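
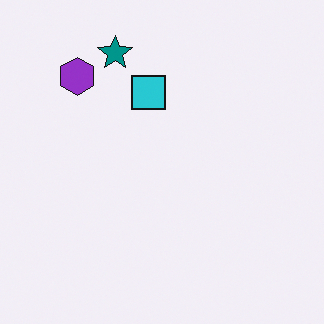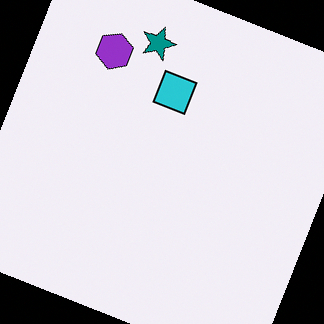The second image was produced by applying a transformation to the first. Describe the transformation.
The second image is the first rotated clockwise by a moderate amount.

Every shape is tilted by the same angle and the image corners show triangular fill wedges — a whole-image rotation by a non-right angle.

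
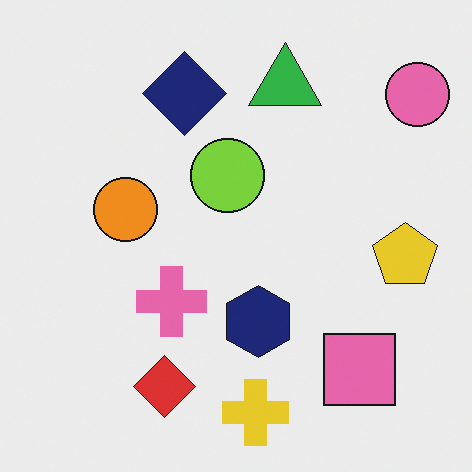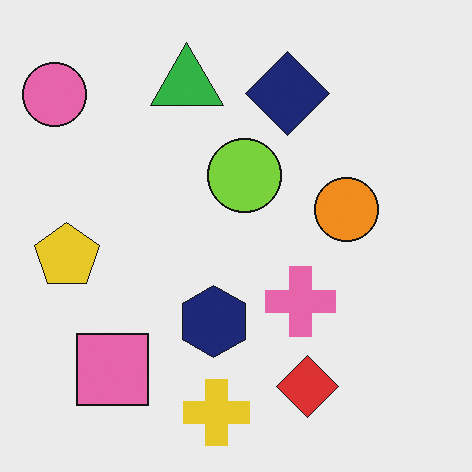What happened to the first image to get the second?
The second image is the first flipped horizontally (left ↔ right).

The pink circle is in the top-right of the first image and the top-left of the second — shapes on opposite sides of the vertical midline have swapped in a mirror flip.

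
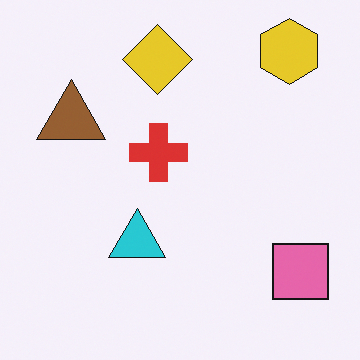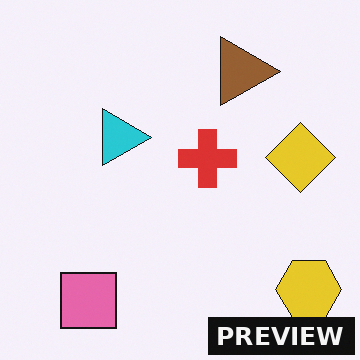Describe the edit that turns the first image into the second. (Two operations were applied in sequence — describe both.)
The transformation is: rotated 90° clockwise, then watermarked with the text "PREVIEW" in the lower-right corner.

The yellow hexagon sits in the top-right of the first image and the bottom-right of the second — consistent with a whole-image 90° clockwise rotation. A dark label reading "PREVIEW" appears in the lower-right corner.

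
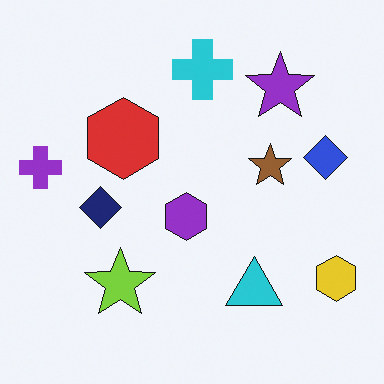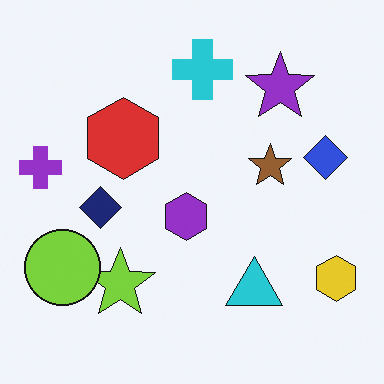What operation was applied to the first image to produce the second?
The transformation is: overlaid with an additional lime circle.

A lime circle appears in the second image that is absent from the first.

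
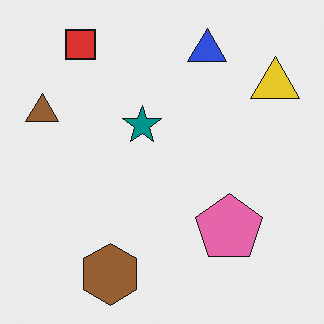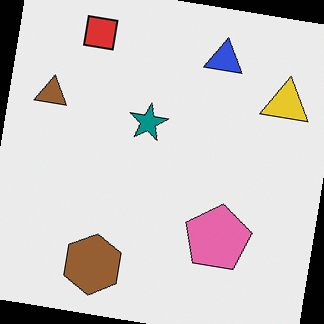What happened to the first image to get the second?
The transformation is: rotated clockwise by a slight angle.

Every shape is tilted by the same angle and the image corners show triangular fill wedges — a whole-image rotation by a non-right angle.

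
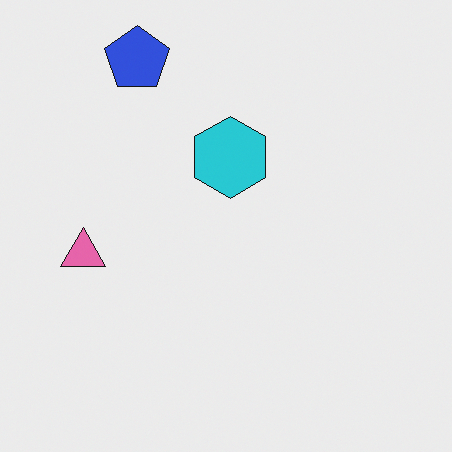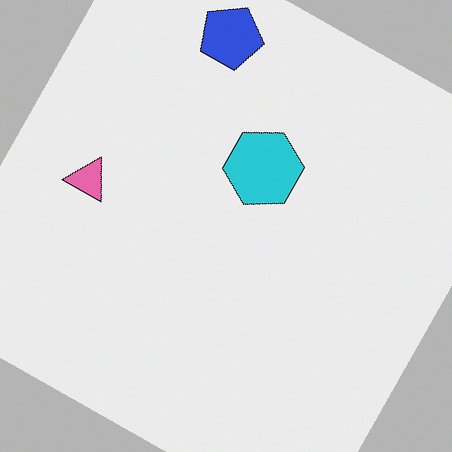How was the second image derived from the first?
It was rotated clockwise by a clearly visible amount.

Every shape is tilted by the same angle and the image corners show triangular fill wedges — a whole-image rotation by a non-right angle.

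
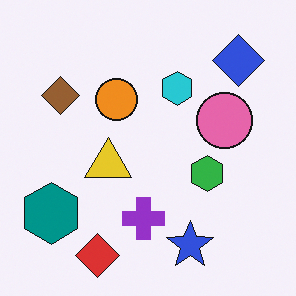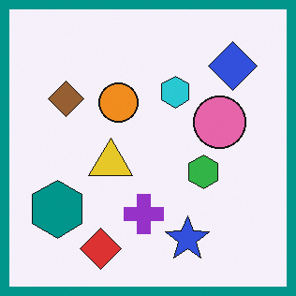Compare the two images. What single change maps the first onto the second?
The image was framed with a teal border.

A solid teal frame runs around the edge of the second image, with the content slightly shrunk inside it.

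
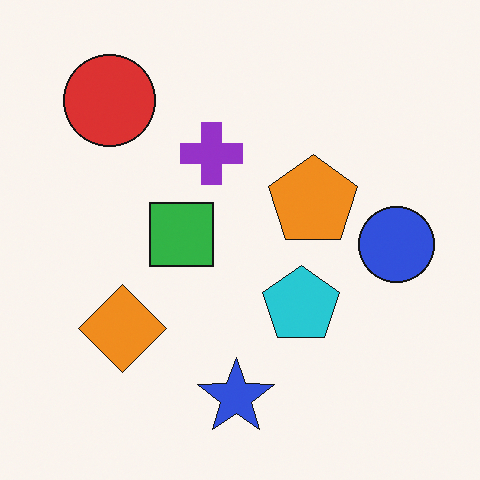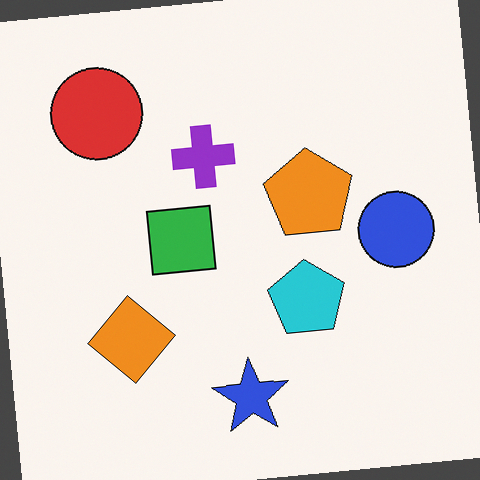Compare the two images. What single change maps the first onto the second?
The second image is the first rotated counter-clockwise by a few degrees.

Every shape is tilted by the same angle and the image corners show triangular fill wedges — a whole-image rotation by a non-right angle.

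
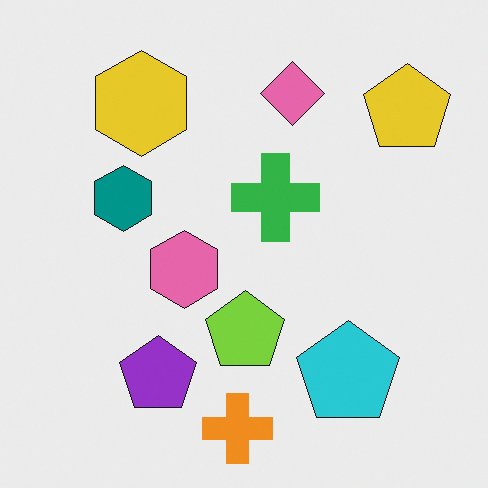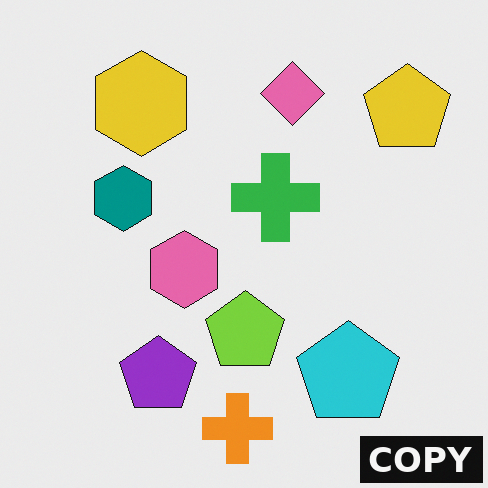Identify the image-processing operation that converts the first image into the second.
The transformation is: watermarked with the text "COPY" in the lower-right corner.

A dark label reading "COPY" appears in the lower-right corner.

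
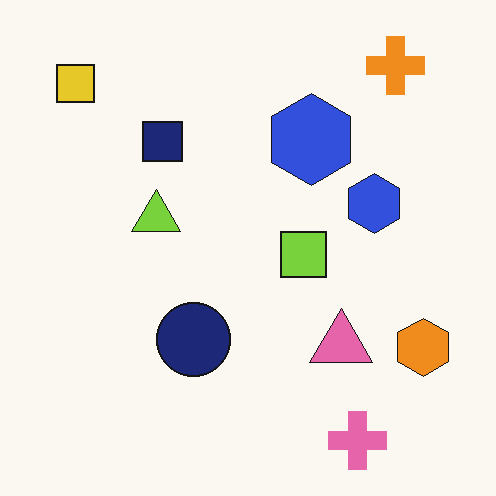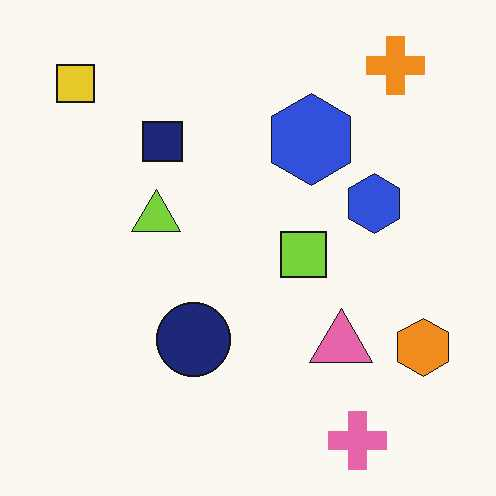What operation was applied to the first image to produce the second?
It was JPEG-compressed with visible artifacts.

Blocky 8×8 compression artifacts appear around shape edges and the flat background shows ringing — characteristic JPEG degradation.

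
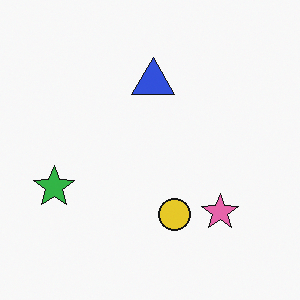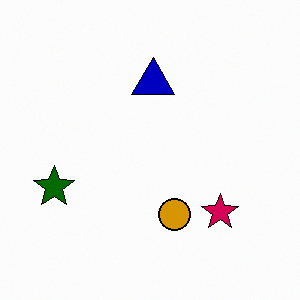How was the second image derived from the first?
Boosted in contrast.

Tones are pushed away from mid-grey across the whole image — a global contrast change.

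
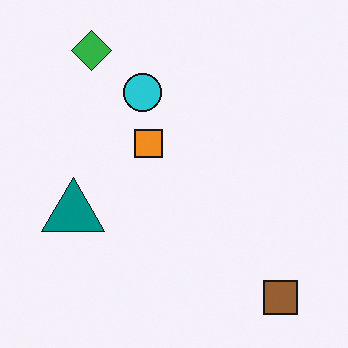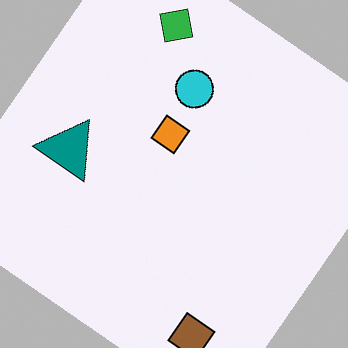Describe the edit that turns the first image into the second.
It was rotated clockwise by a large amount — several tens of degrees.

Every shape is tilted by the same angle and the image corners show triangular fill wedges — a whole-image rotation by a non-right angle.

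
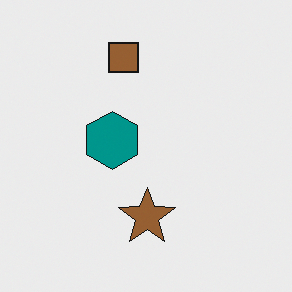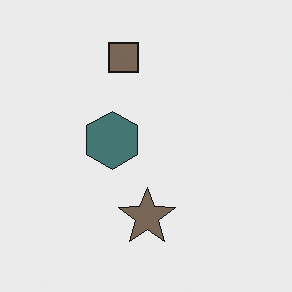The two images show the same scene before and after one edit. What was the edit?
It was heavily desaturated.

All colors are more muted and greyish — a global saturation change.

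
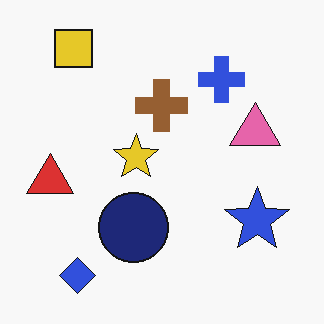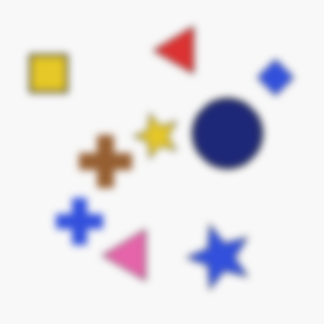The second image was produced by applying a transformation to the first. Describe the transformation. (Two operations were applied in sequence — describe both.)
This is the original image moderately blurred, then transposed (reflected across the top-left ↔ bottom-right diagonal).

Shape edges and outlines are uniformly softened across the whole image. Shapes have swapped their row and column positions — what was in the top-right is now in the bottom-left — a diagonal reflection.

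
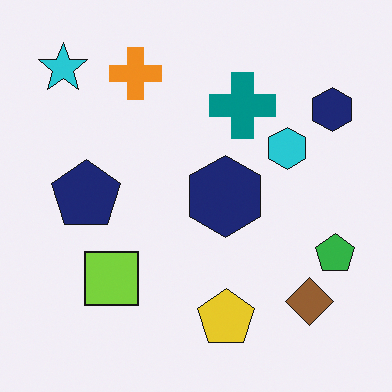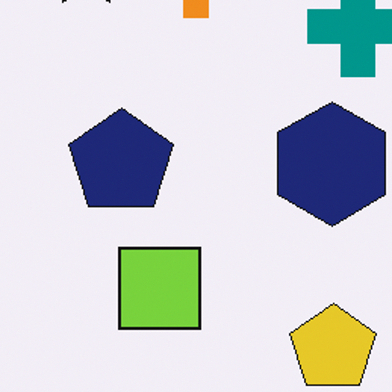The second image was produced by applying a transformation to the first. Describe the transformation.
The image was cropped to a modestly smaller region and rescaled.

The visible shapes are larger and the field of view is narrower; shapes near the original edges may be partly or wholly outside the frame — a crop-and-rescale.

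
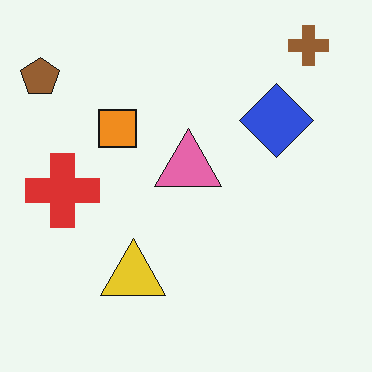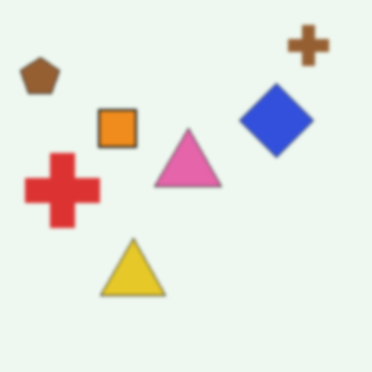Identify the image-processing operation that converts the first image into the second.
The image was slightly softened.

Shape edges and outlines are uniformly softened across the whole image.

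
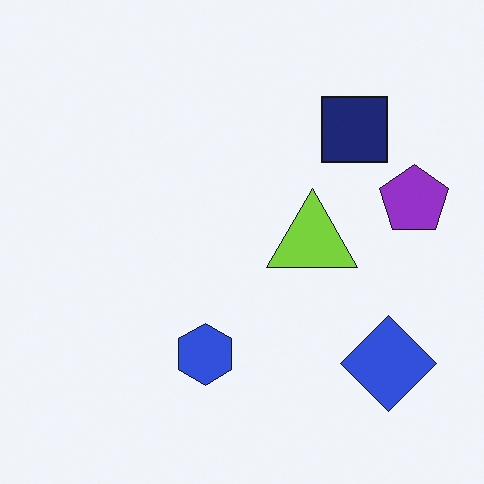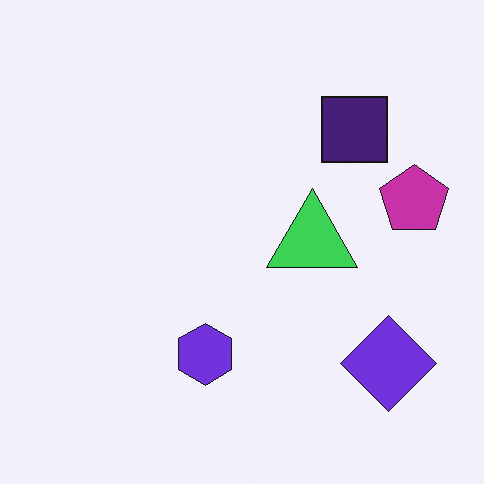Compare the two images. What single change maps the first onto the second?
This is the original image hue-shifted by a small amount.

Every shape's color has rotated by the same amount around the hue wheel — a uniform hue shift.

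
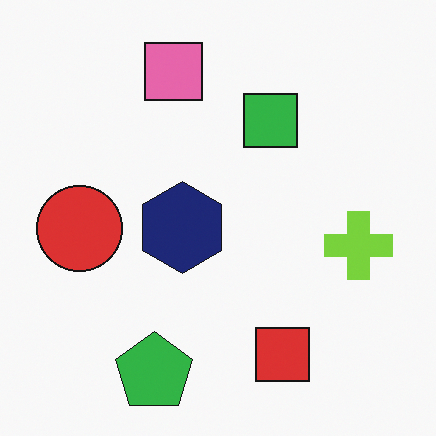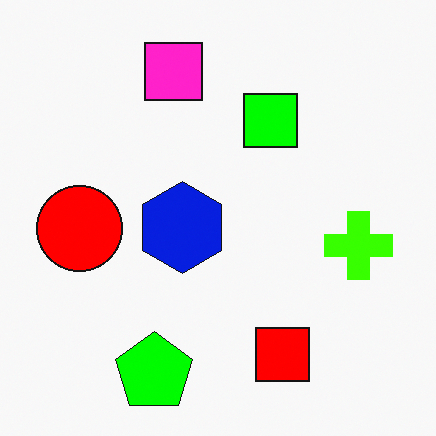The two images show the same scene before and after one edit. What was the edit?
Heavily oversaturated.

All colors are more vivid — a global saturation change.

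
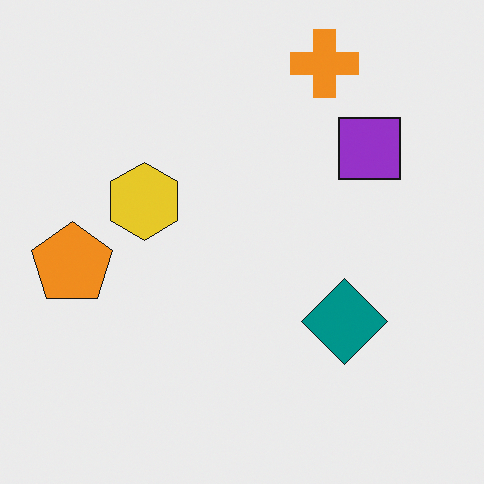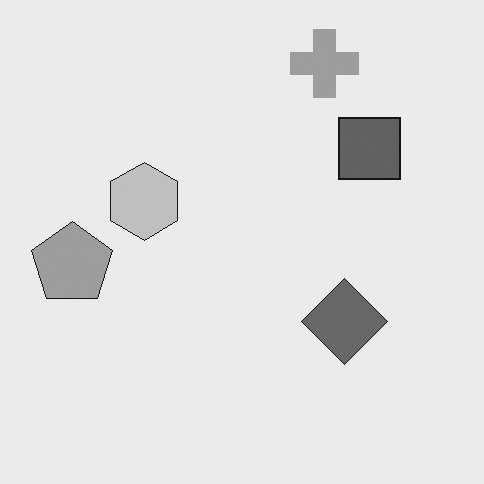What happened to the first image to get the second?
The image was converted to grayscale.

All color is removed — every shape is now a shade of grey.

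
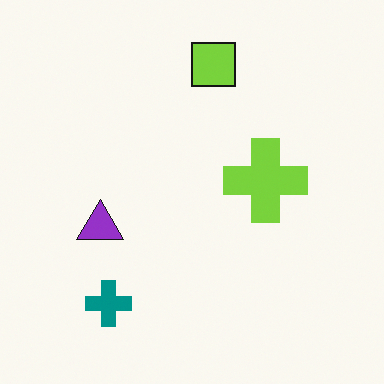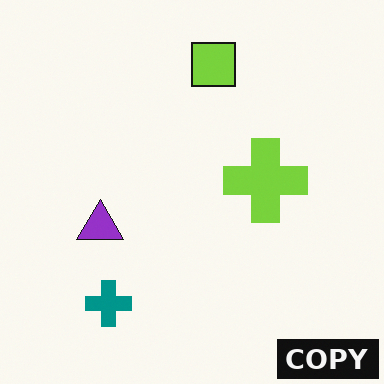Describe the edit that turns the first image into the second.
The transformation is: watermarked with the text "COPY" in the lower-right corner.

A dark label reading "COPY" appears in the lower-right corner.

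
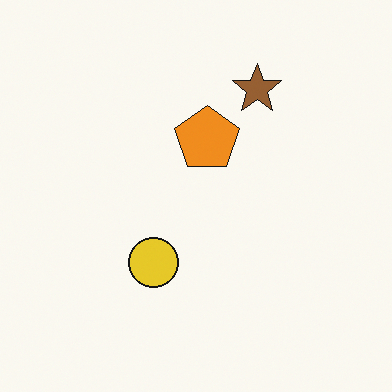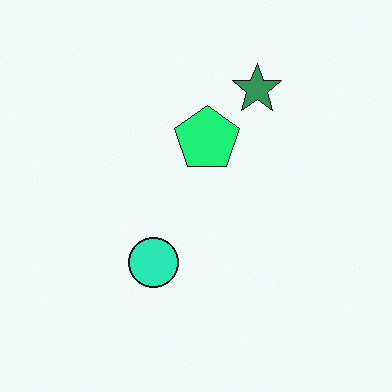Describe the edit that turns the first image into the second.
This is the original image hue-shifted by a moderate amount.

Every shape's color has rotated by the same amount around the hue wheel — a uniform hue shift.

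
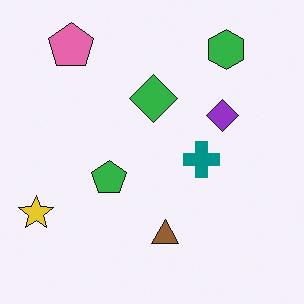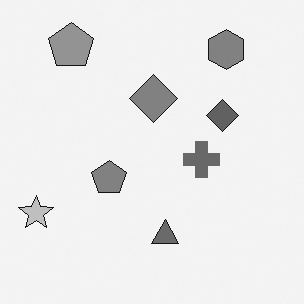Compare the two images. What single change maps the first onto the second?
The transformation is: converted to grayscale.

All color is removed — every shape is now a shade of grey.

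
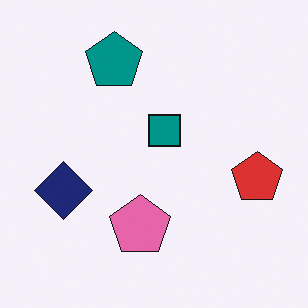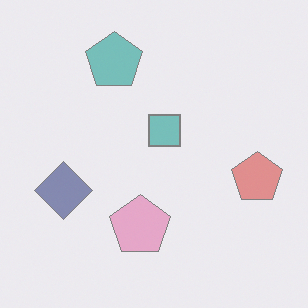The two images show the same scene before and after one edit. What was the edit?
It was washed out (contrast reduced).

Tones are pushed toward mid-grey across the whole image — a global contrast change.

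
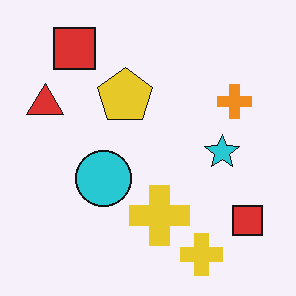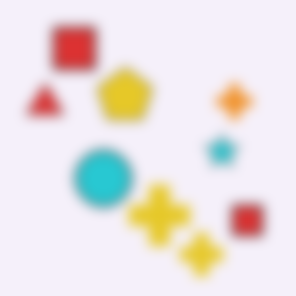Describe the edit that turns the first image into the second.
The transformation is: heavily blurred.

Shape edges and outlines are uniformly softened across the whole image.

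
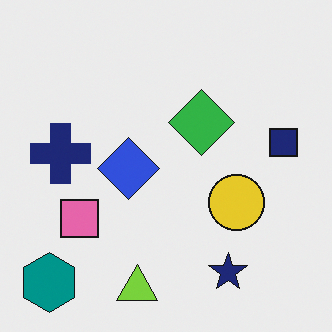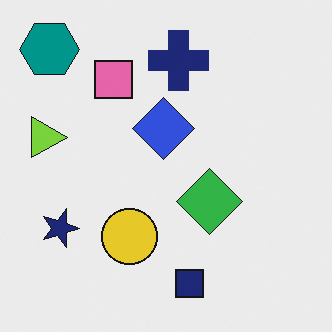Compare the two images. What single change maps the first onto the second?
This is the original image rotated 90° clockwise.

The teal hexagon sits in the bottom-left of the first image and the top-left of the second — consistent with a whole-image 90° clockwise rotation.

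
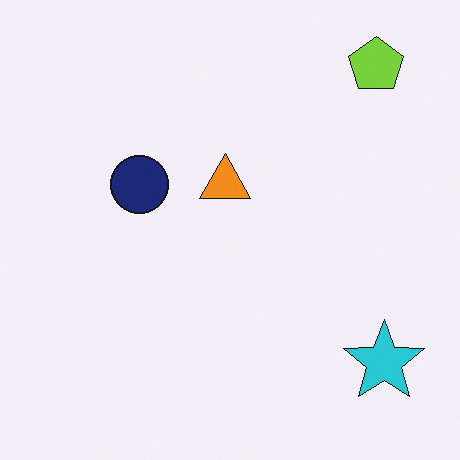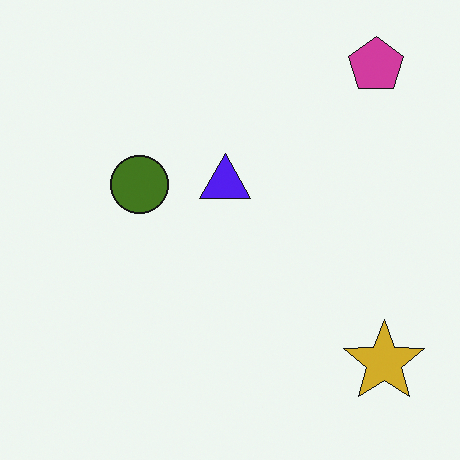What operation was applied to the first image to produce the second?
The second image is the first hue-shifted by a large amount.

Every shape's color has rotated by the same amount around the hue wheel — a uniform hue shift.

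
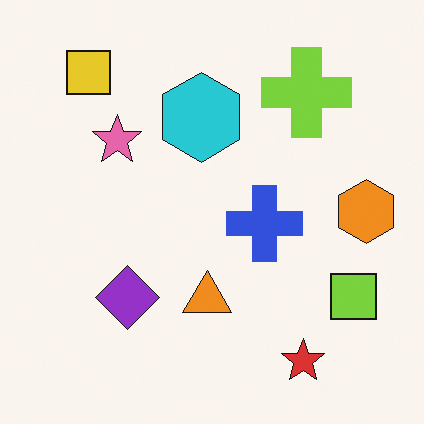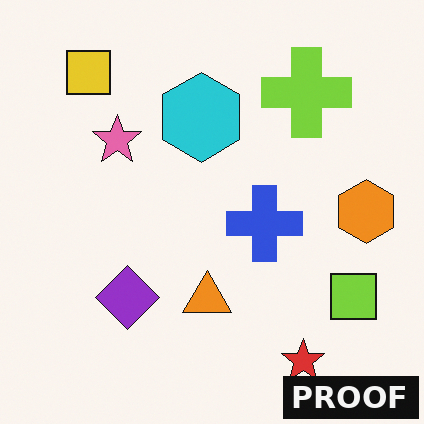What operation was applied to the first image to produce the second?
It was watermarked with the text "PROOF" in the lower-right corner.

A dark label reading "PROOF" appears in the lower-right corner.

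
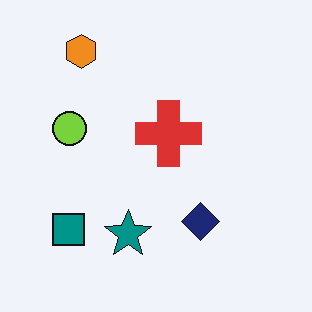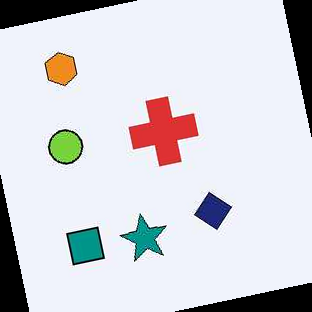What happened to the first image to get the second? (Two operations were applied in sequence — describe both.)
This is the original image given moderate JPEG compression, then rotated counter-clockwise by a small amount.

Blocky 8×8 compression artifacts appear around shape edges and the flat background shows ringing — characteristic JPEG degradation. Every shape is tilted by the same angle and the image corners show triangular fill wedges — a whole-image rotation by a non-right angle.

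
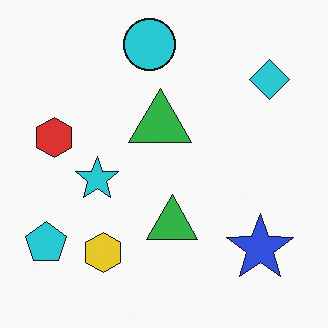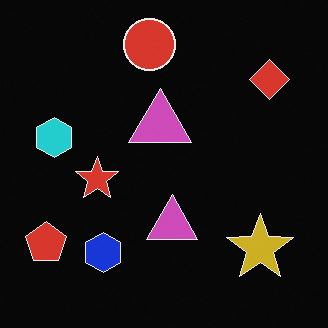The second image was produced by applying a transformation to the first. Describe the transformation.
This is the original image color-inverted (negative).

The light background has become dark and every shape's color is its complement — a photographic negative.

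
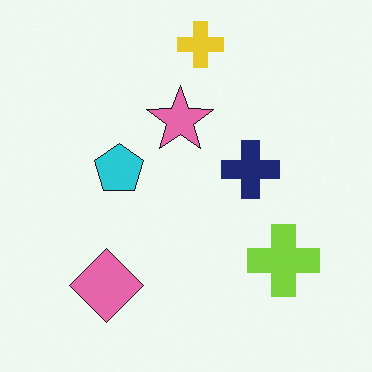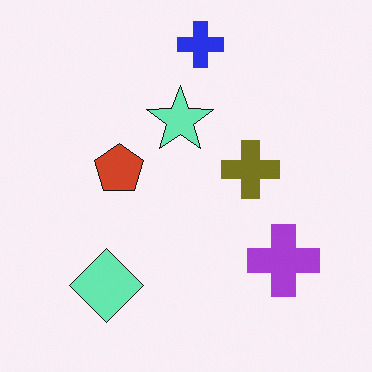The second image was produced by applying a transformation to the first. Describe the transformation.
Hue-shifted through roughly half the color wheel.

Every shape's color has rotated by the same amount around the hue wheel — a uniform hue shift.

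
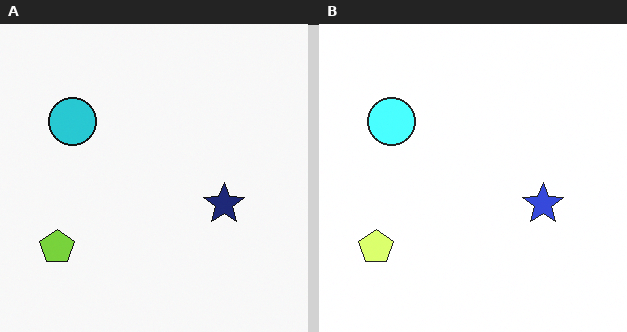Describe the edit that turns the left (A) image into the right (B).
It was substantially brightened.

Every pixel — background and shapes alike — is uniformly brightened.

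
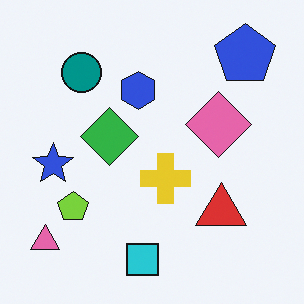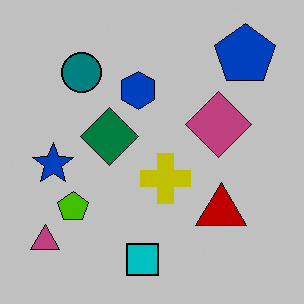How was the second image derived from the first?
This is the original image heavily posterized to just a handful of flat colors.

Each flat color has snapped to a coarser quantized level — most visibly, the near-white background has dropped to a flat grey.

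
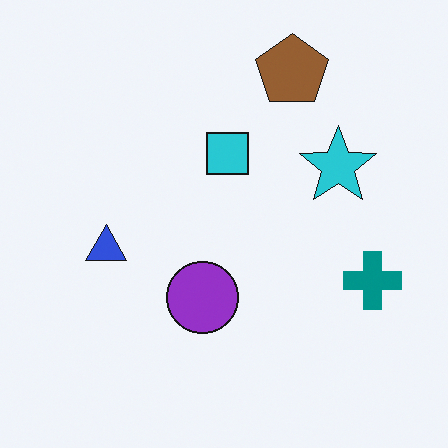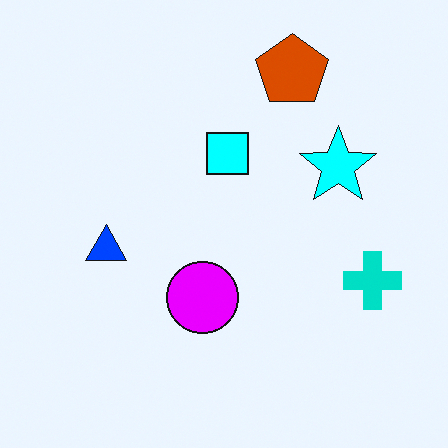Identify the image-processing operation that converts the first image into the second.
This is the original image heavily oversaturated.

All colors are more vivid — a global saturation change.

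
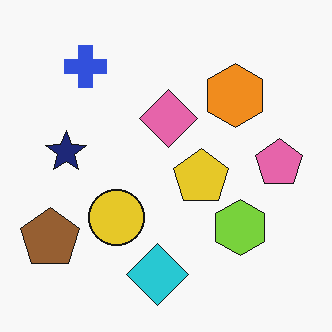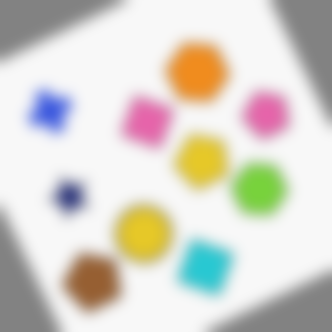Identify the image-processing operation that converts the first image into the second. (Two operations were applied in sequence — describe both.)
The second image is the first rotated counter-clockwise by a clearly visible amount, then strongly gaussian-blurred.

Every shape is tilted by the same angle and the image corners show triangular fill wedges — a whole-image rotation by a non-right angle. Shape edges and outlines are uniformly softened across the whole image.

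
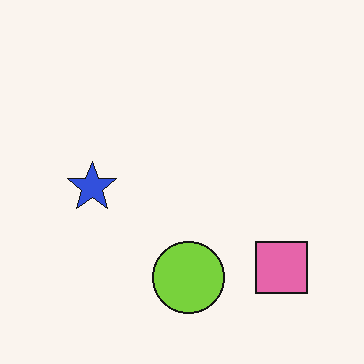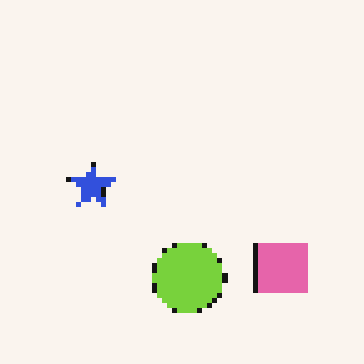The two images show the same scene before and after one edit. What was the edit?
The transformation is: mildly pixelated.

Shapes are reduced to large square blocks; fine edges and outlines are lost — a downscale-then-upscale (mosaic) effect.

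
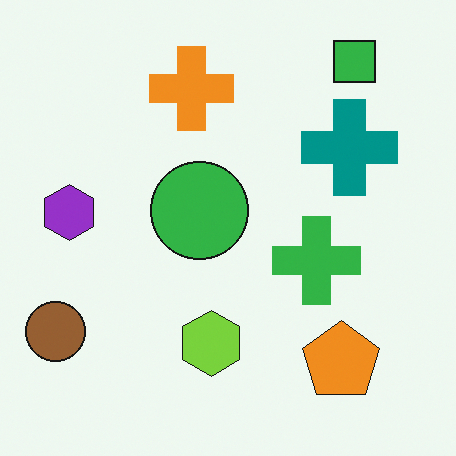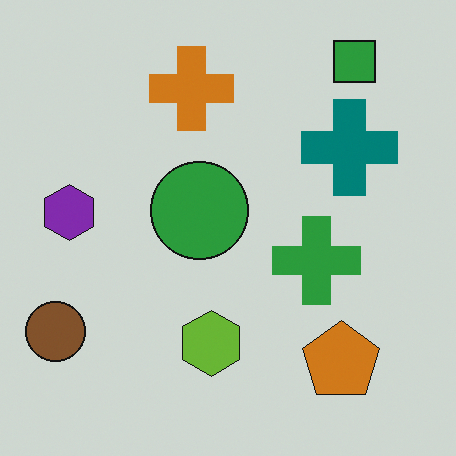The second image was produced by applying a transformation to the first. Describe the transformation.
The second image is the first slightly darkened.

Every pixel — background and shapes alike — is uniformly darkened.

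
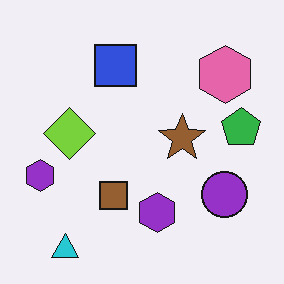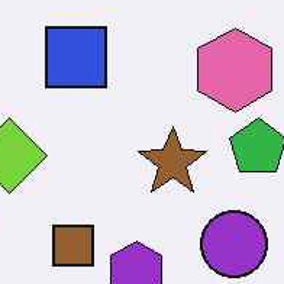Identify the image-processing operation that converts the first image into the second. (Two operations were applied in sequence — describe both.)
Given moderate JPEG compression, then cropped slightly and scaled back up.

Blocky 8×8 compression artifacts appear around shape edges and the flat background shows ringing — characteristic JPEG degradation. The visible shapes are larger and the field of view is narrower; shapes near the original edges may be partly or wholly outside the frame — a crop-and-rescale.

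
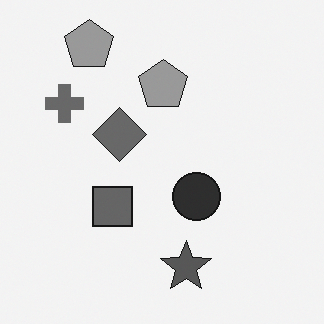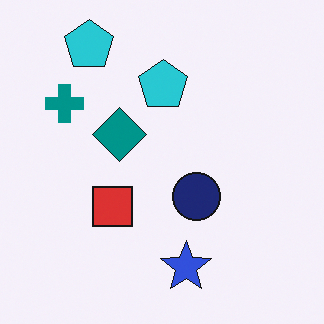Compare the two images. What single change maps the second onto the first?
The image was converted to grayscale.

All color is removed — every shape is now a shade of grey.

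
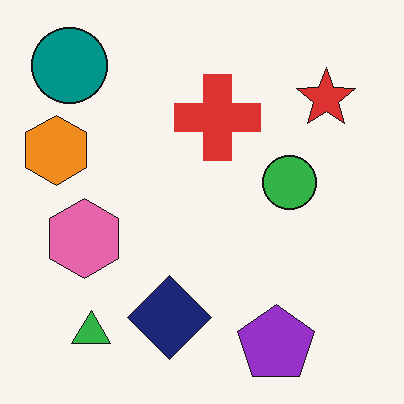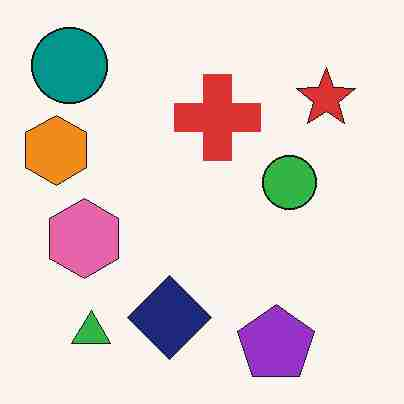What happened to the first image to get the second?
This is the original image heavily JPEG-compressed with obvious blocking artifacts.

Blocky 8×8 compression artifacts appear around shape edges and the flat background shows ringing — characteristic JPEG degradation.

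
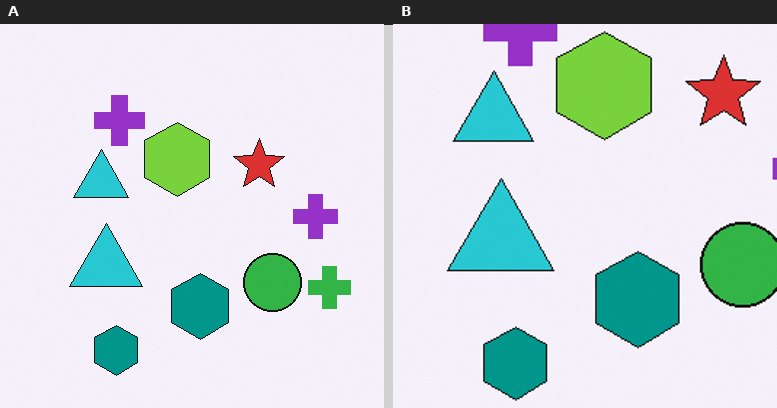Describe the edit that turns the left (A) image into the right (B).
The image was cropped to a modestly smaller region and rescaled.

The visible shapes are larger and the field of view is narrower; shapes near the original edges may be partly or wholly outside the frame — a crop-and-rescale.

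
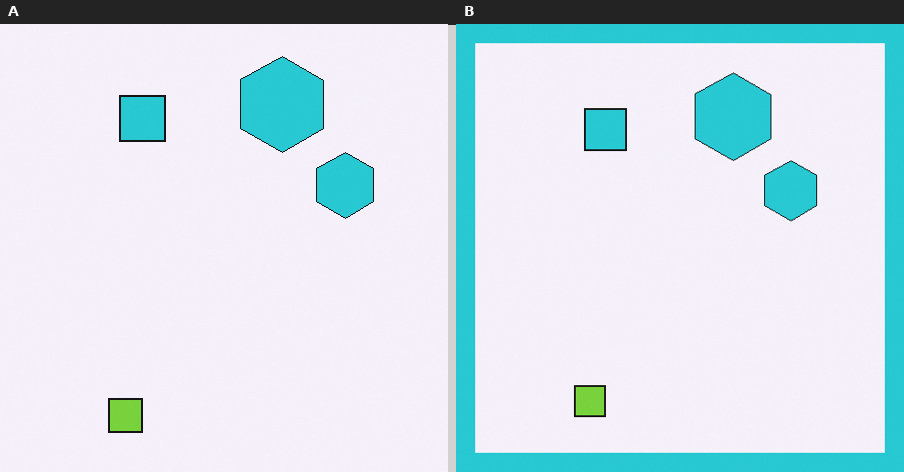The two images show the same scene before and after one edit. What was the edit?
The image was framed with a cyan border.

A solid cyan frame runs around the edge of the right (B) image, with the content slightly shrunk inside it.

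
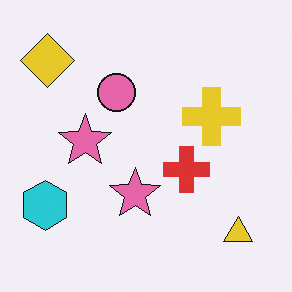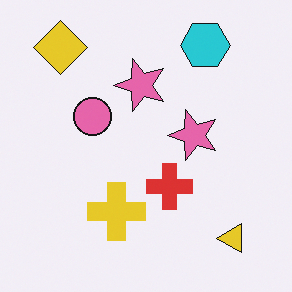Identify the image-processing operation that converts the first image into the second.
The image was transposed (reflected across the top-left ↔ bottom-right diagonal).

Shapes have swapped their row and column positions — what was in the top-right is now in the bottom-left — a diagonal reflection.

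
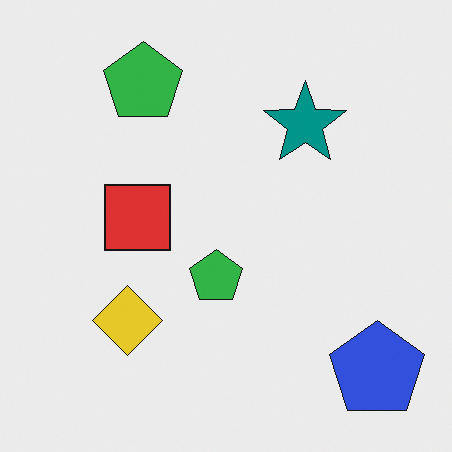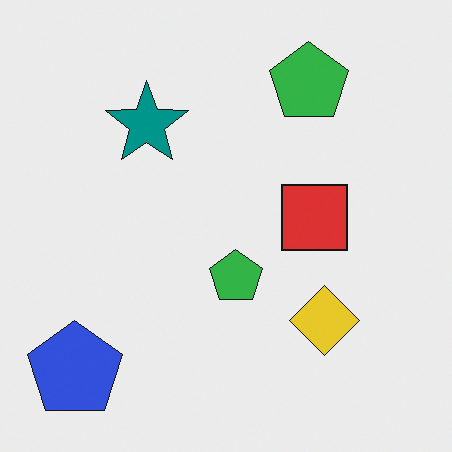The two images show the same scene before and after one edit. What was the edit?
Flipped horizontally (left ↔ right).

The blue pentagon is in the bottom-right of the first image and the bottom-left of the second — shapes on opposite sides of the vertical midline have swapped in a mirror flip.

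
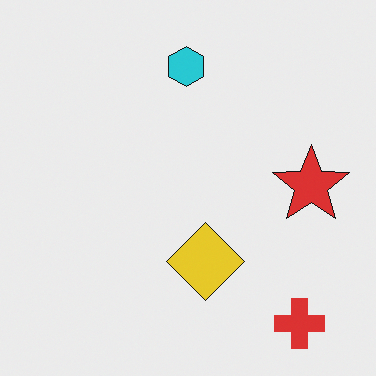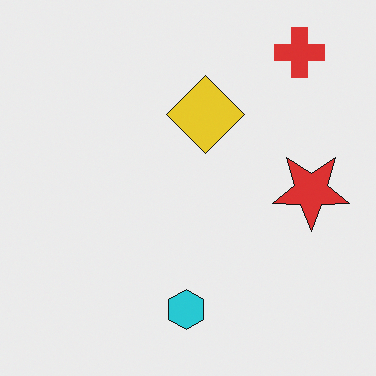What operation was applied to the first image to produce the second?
The second image is the first flipped vertically (top ↔ bottom).

The red cross is in the bottom-right of the first image and the top-right of the second — shapes on opposite sides of the horizontal midline have swapped in a mirror flip.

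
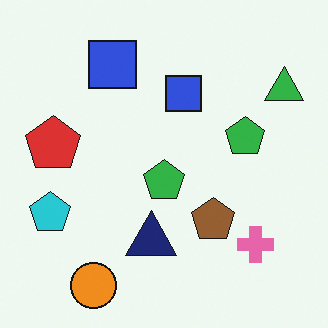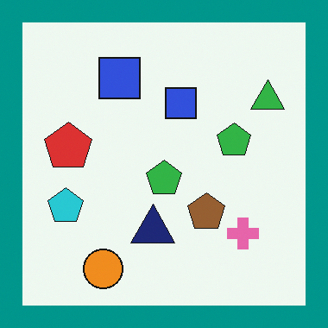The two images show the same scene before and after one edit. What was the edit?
The image was framed with a teal border.

A solid teal frame runs around the edge of the second image, with the content slightly shrunk inside it.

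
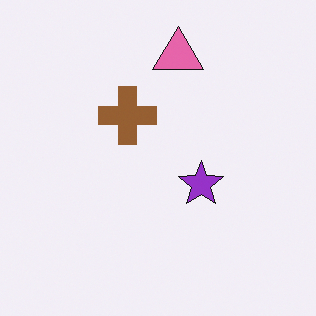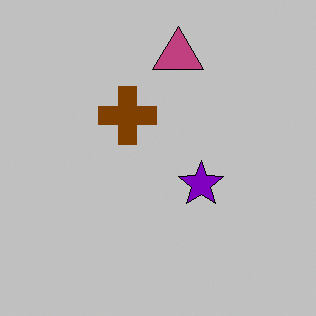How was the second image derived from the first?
It was aggressively posterized.

Each flat color has snapped to a coarser quantized level — most visibly, the near-white background has dropped to a flat grey.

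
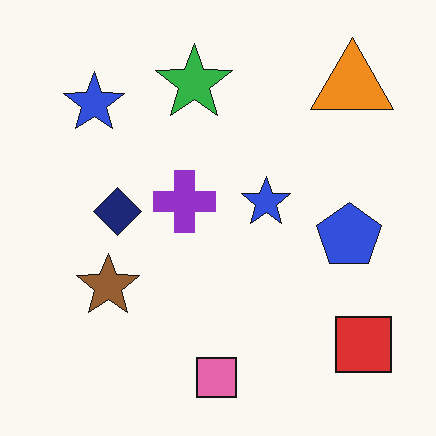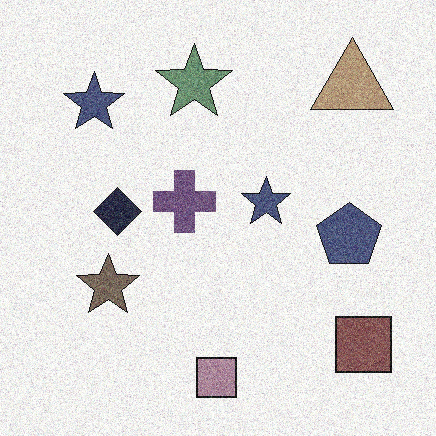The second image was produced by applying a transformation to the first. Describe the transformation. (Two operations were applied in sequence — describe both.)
The transformation is: degraded with moderate additive noise, then heavily desaturated.

Random speckle covers the whole image, including the flat background. All colors are more muted and greyish — a global saturation change.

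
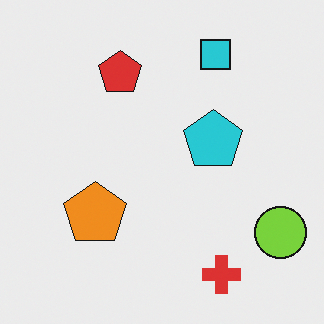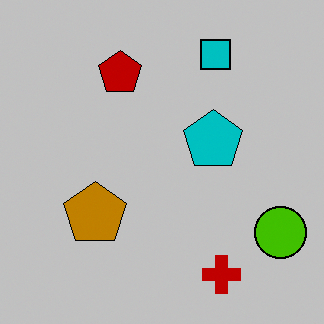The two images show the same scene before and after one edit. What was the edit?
Aggressively posterized.

Each flat color has snapped to a coarser quantized level — most visibly, the near-white background has dropped to a flat grey.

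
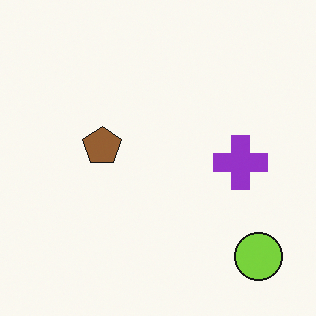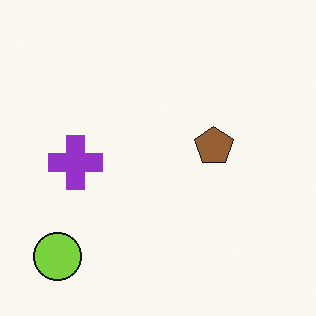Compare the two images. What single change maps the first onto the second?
The second image is the first flipped horizontally (left ↔ right).

The lime circle is in the bottom-right of the first image and the bottom-left of the second — shapes on opposite sides of the vertical midline have swapped in a mirror flip.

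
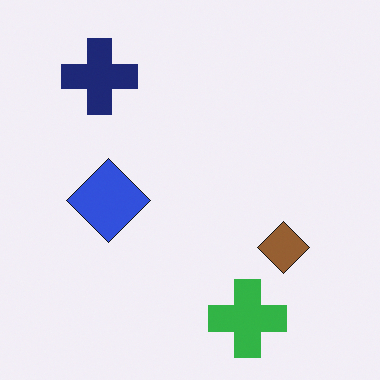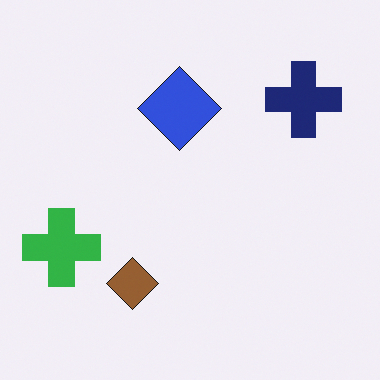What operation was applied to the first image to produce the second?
It was rotated 90° clockwise.

The navy cross sits in the top-left of the first image and the top-right of the second — consistent with a whole-image 90° clockwise rotation.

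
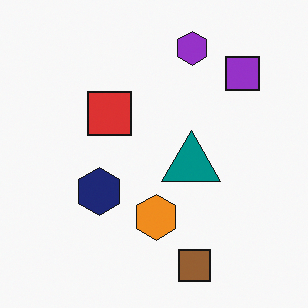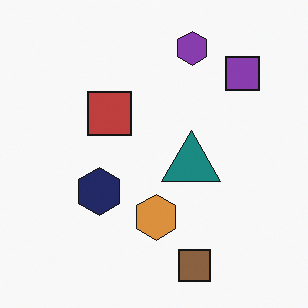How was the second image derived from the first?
The transformation is: slightly desaturated.

All colors are more muted and greyish — a global saturation change.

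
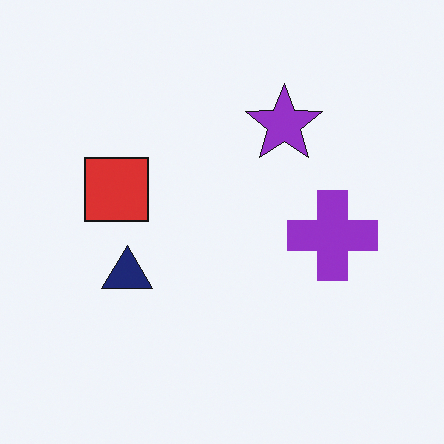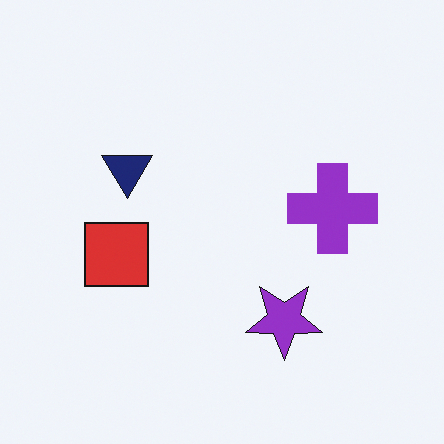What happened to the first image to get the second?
The image was flipped vertically (top ↔ bottom).

The purple star is in the top of the first image and the bottom of the second — shapes on opposite sides of the horizontal midline have swapped in a mirror flip.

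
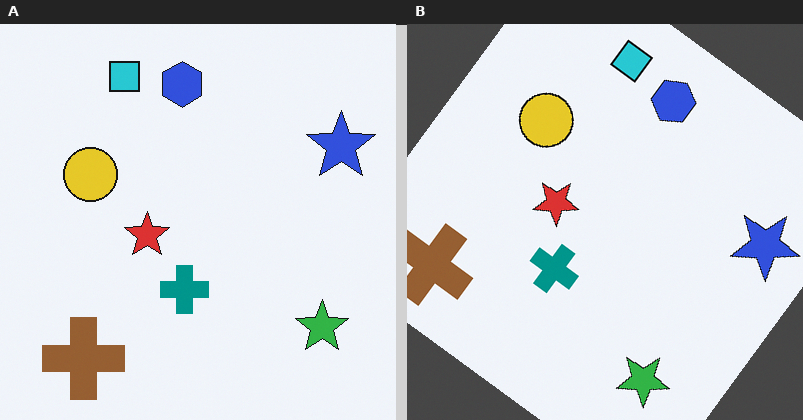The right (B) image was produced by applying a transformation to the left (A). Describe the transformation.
Rotated clockwise by a large amount — several tens of degrees.

Every shape is tilted by the same angle and the image corners show triangular fill wedges — a whole-image rotation by a non-right angle.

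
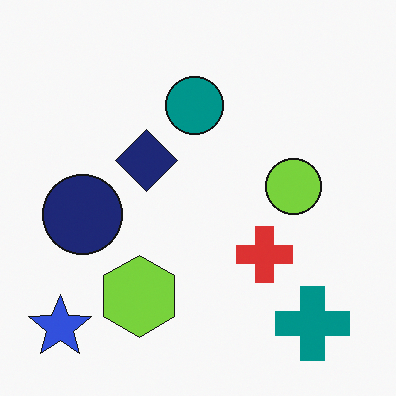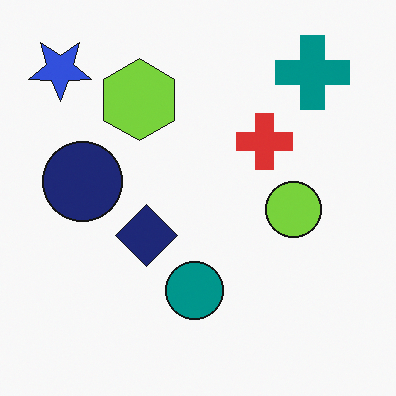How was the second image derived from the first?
The second image is the first flipped vertically (top ↔ bottom).

The blue star is in the bottom-left of the first image and the top-left of the second — shapes on opposite sides of the horizontal midline have swapped in a mirror flip.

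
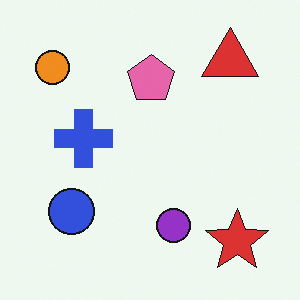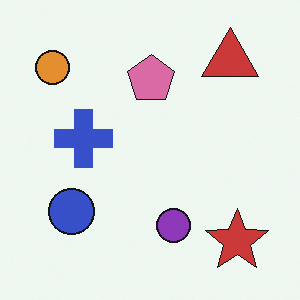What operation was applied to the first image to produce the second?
The transformation is: slightly desaturated.

All colors are more muted and greyish — a global saturation change.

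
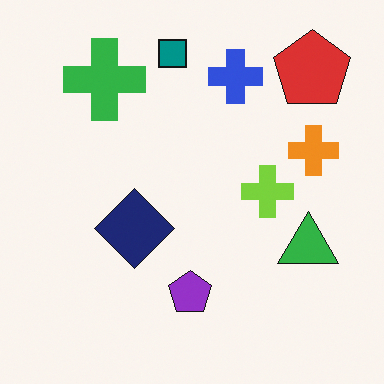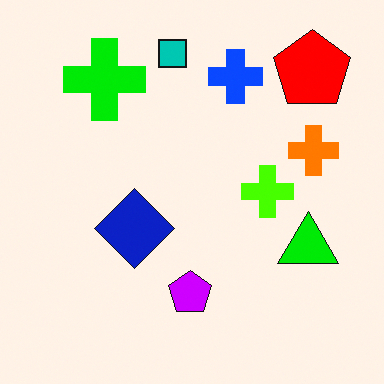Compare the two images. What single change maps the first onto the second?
The second image is the first heavily oversaturated.

All colors are more vivid — a global saturation change.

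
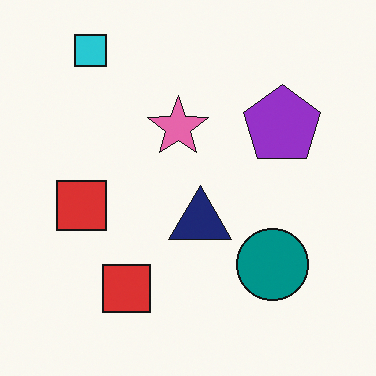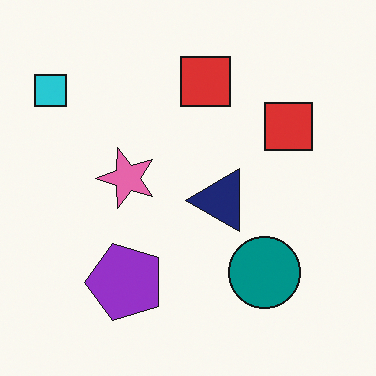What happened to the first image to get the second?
The transformation is: transposed (reflected across the top-left ↔ bottom-right diagonal).

Shapes have swapped their row and column positions — what was in the top-right is now in the bottom-left — a diagonal reflection.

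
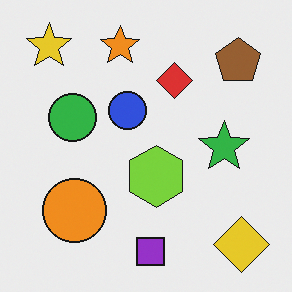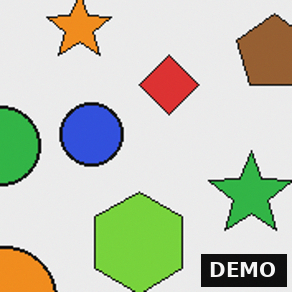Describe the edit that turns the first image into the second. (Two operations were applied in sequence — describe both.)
The second image is the first cropped tightly and scaled back up, then watermarked with the text "DEMO" in the lower-right corner.

The visible shapes are larger and the field of view is narrower; shapes near the original edges may be partly or wholly outside the frame — a crop-and-rescale. A dark label reading "DEMO" appears in the lower-right corner.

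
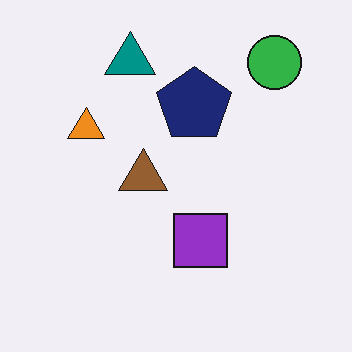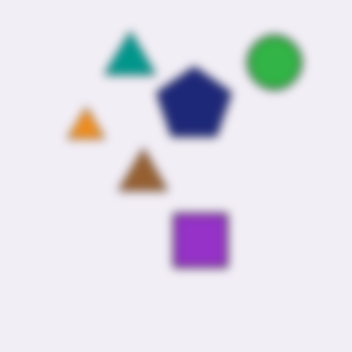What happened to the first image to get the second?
This is the original image noticeably gaussian-blurred.

Shape edges and outlines are uniformly softened across the whole image.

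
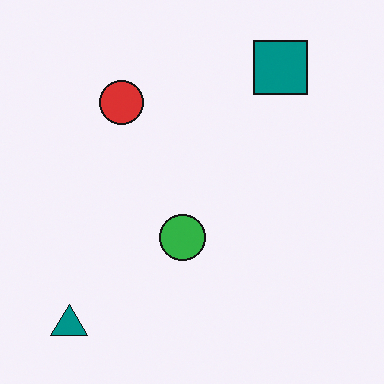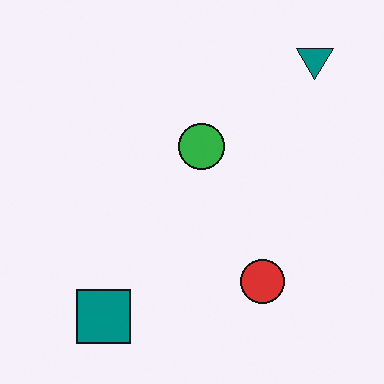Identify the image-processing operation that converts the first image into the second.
Rotated 180°.

The teal triangle sits in the bottom-left of the first image and the top-right of the second — consistent with a whole-image 180° rotation.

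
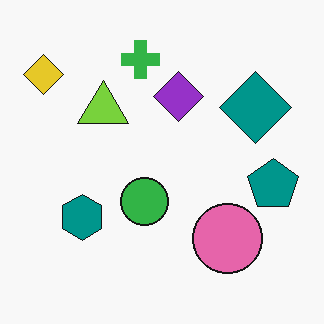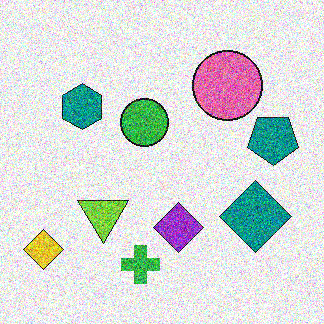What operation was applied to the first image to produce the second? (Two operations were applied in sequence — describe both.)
Flipped vertically (top ↔ bottom), then degraded with a thick layer of grain.

The green cross is in the top of the first image and the bottom of the second — shapes on opposite sides of the horizontal midline have swapped in a mirror flip. Random speckle covers the whole image, including the flat background.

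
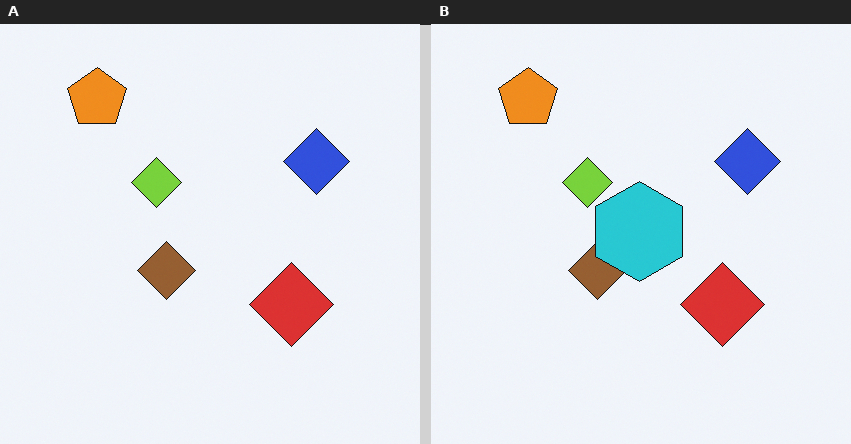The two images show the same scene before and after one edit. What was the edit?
The image was overlaid with an additional cyan hexagon.

A cyan hexagon appears in the right (B) image that is absent from the left (A).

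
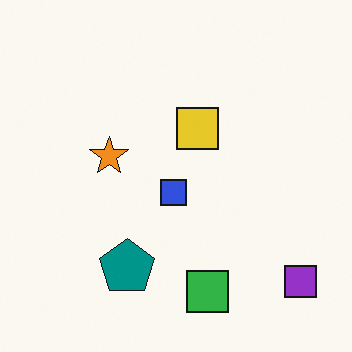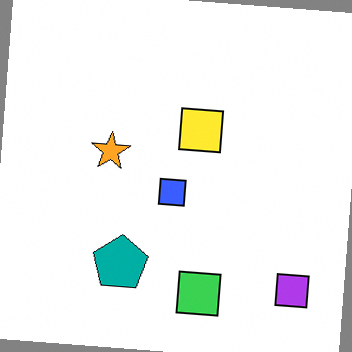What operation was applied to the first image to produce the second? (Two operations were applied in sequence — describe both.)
Slightly brightened, then rotated clockwise by a few degrees.

Every pixel — background and shapes alike — is uniformly brightened. Every shape is tilted by the same angle and the image corners show triangular fill wedges — a whole-image rotation by a non-right angle.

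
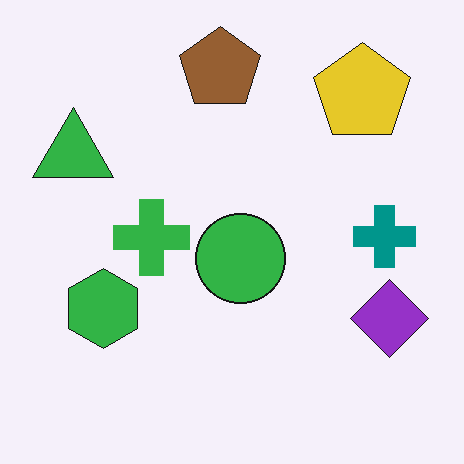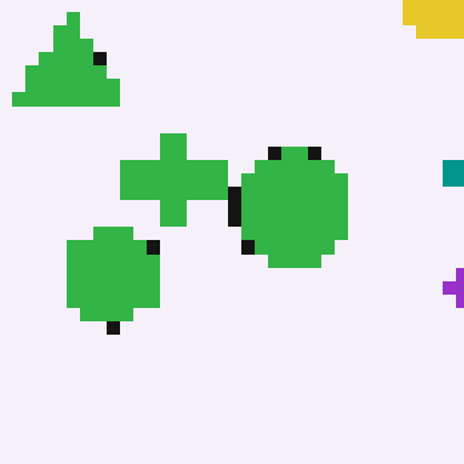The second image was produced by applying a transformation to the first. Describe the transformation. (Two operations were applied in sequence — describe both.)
The second image is the first heavily pixelated into large blocks, then cropped slightly and scaled back up.

Shapes are reduced to large square blocks; fine edges and outlines are lost — a downscale-then-upscale (mosaic) effect. The visible shapes are larger and the field of view is narrower; shapes near the original edges may be partly or wholly outside the frame — a crop-and-rescale.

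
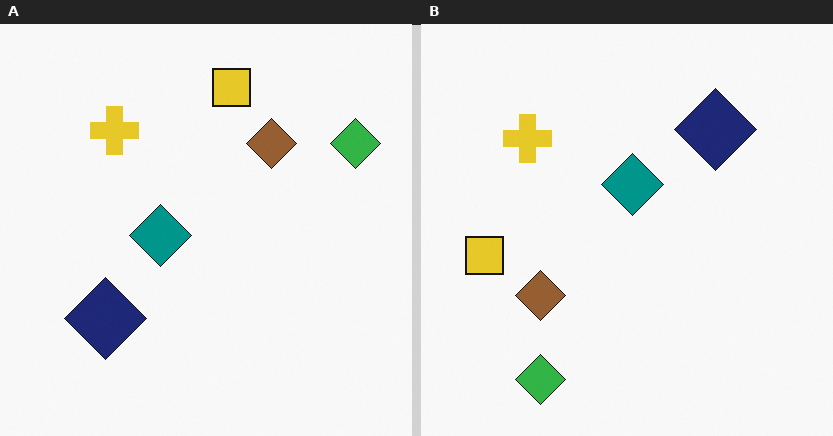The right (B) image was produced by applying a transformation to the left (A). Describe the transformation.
The right (B) image is the left (A) transposed (reflected across the top-left ↔ bottom-right diagonal).

Shapes have swapped their row and column positions — what was in the top-right is now in the bottom-left — a diagonal reflection.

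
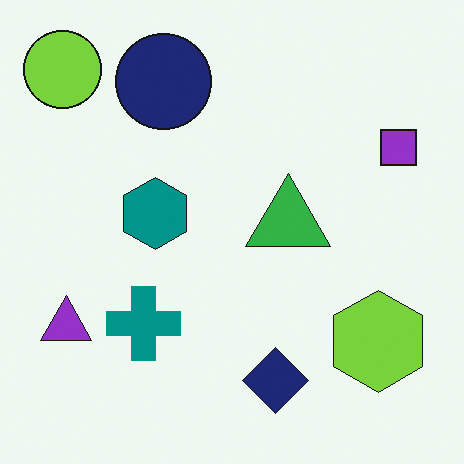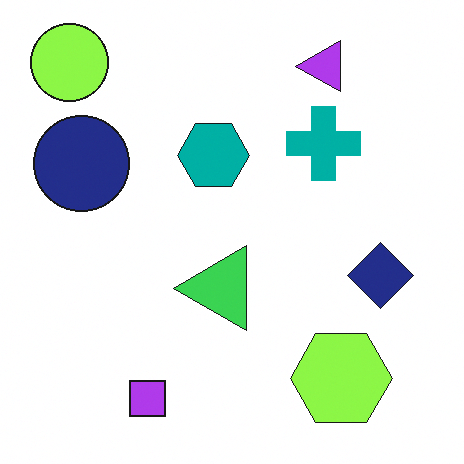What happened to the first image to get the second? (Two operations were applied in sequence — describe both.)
Transposed (reflected across the top-left ↔ bottom-right diagonal), then slightly brightened.

Shapes have swapped their row and column positions — what was in the top-right is now in the bottom-left — a diagonal reflection. Every pixel — background and shapes alike — is uniformly brightened.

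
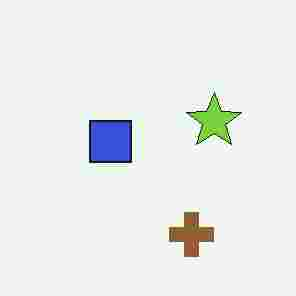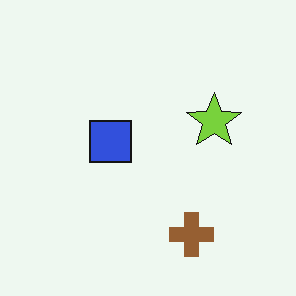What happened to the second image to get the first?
Heavily JPEG-compressed with obvious blocking artifacts.

Blocky 8×8 compression artifacts appear around shape edges and the flat background shows ringing — characteristic JPEG degradation.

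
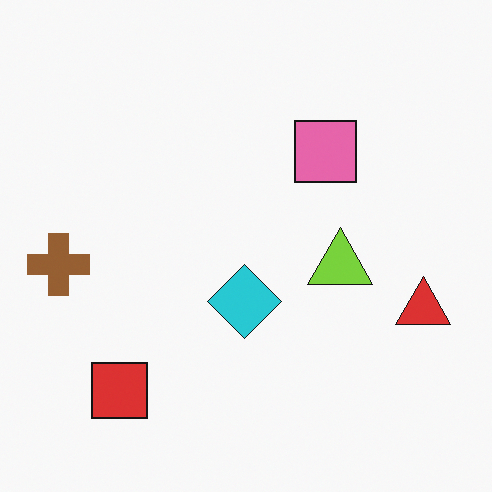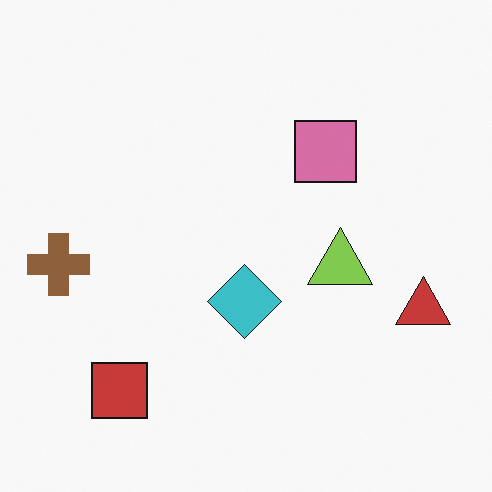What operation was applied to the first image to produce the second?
The image was slightly desaturated.

All colors are more muted and greyish — a global saturation change.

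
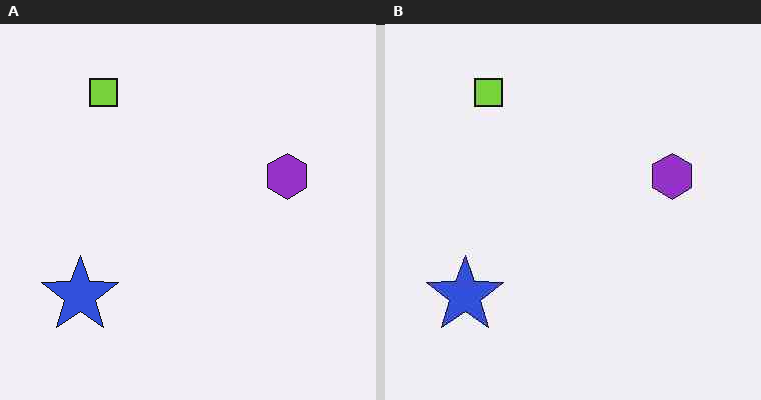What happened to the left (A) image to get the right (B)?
The right (B) image is the left (A) given moderate JPEG compression.

Blocky 8×8 compression artifacts appear around shape edges and the flat background shows ringing — characteristic JPEG degradation.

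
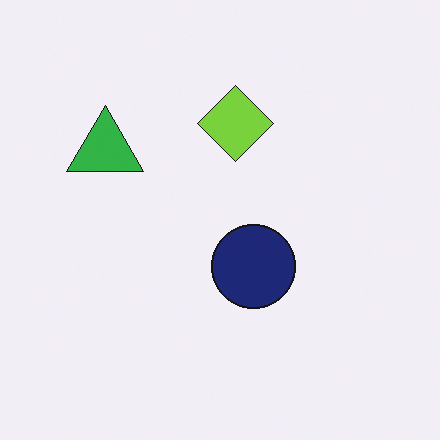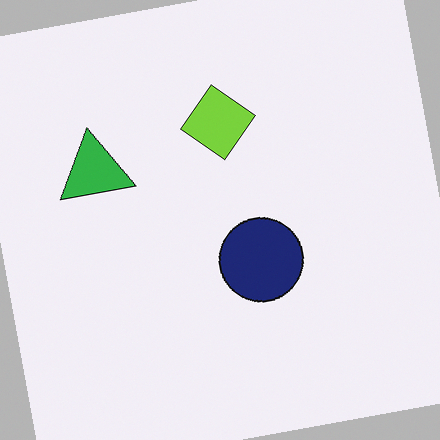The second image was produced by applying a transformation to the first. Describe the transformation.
Rotated counter-clockwise by a few degrees.

Every shape is tilted by the same angle and the image corners show triangular fill wedges — a whole-image rotation by a non-right angle.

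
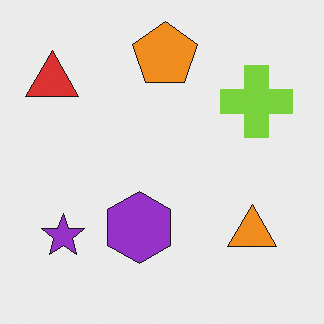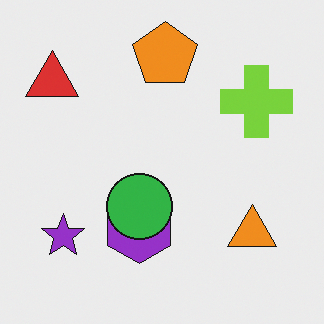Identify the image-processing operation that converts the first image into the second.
The image was overlaid with an additional green circle.

A green circle appears in the second image that is absent from the first.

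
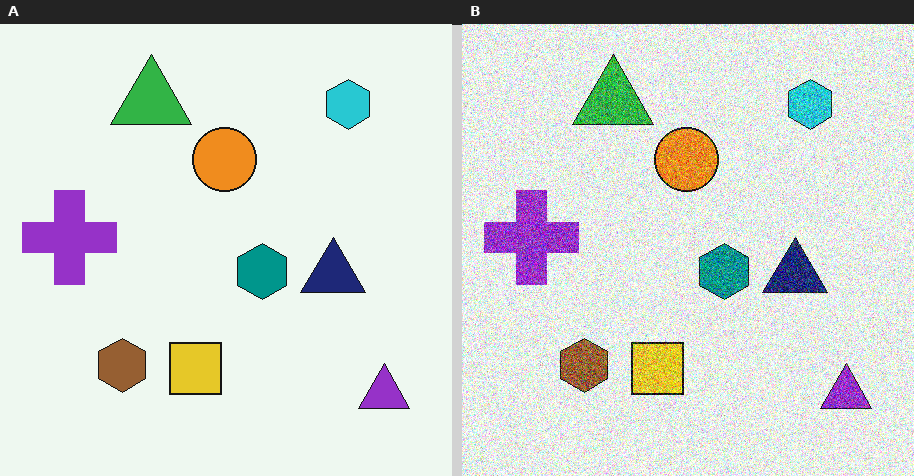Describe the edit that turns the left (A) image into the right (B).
This is the original image degraded with heavy additive noise.

Random speckle covers the whole image, including the flat background.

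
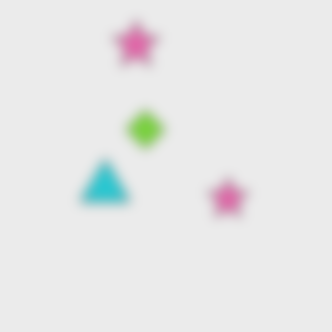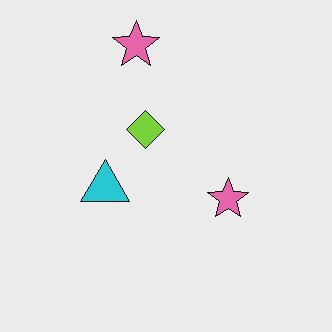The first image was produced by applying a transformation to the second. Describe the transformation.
The image was strongly gaussian-blurred.

Shape edges and outlines are uniformly softened across the whole image.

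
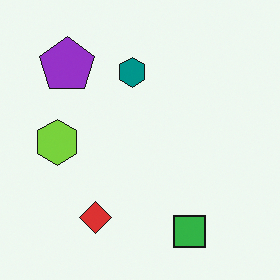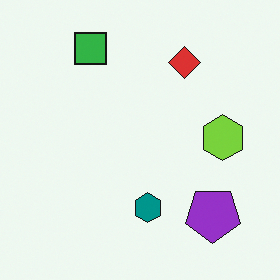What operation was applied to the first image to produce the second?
The image was rotated 180°.

The purple pentagon sits in the top-left of the first image and the bottom-right of the second — consistent with a whole-image 180° rotation.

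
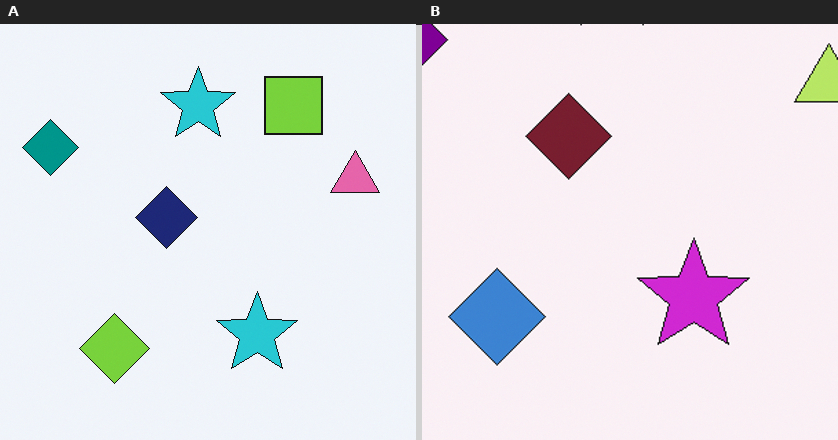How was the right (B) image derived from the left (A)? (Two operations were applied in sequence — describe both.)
It was cropped to a modestly smaller region and rescaled, then hue-shifted through roughly a third of the color wheel.

The visible shapes are larger and the field of view is narrower; shapes near the original edges may be partly or wholly outside the frame — a crop-and-rescale. Every shape's color has rotated by the same amount around the hue wheel — a uniform hue shift.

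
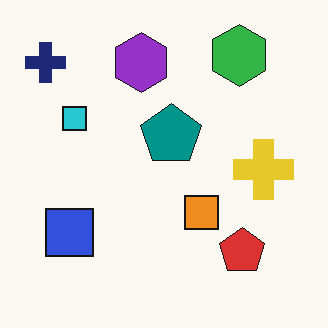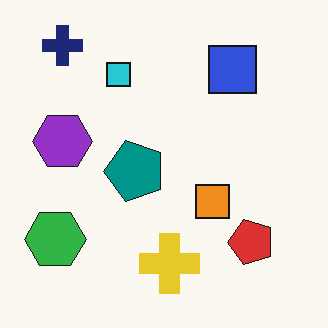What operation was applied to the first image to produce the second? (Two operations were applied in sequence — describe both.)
JPEG-compressed with visible artifacts, then transposed (reflected across the top-left ↔ bottom-right diagonal).

Blocky 8×8 compression artifacts appear around shape edges and the flat background shows ringing — characteristic JPEG degradation. Shapes have swapped their row and column positions — what was in the top-right is now in the bottom-left — a diagonal reflection.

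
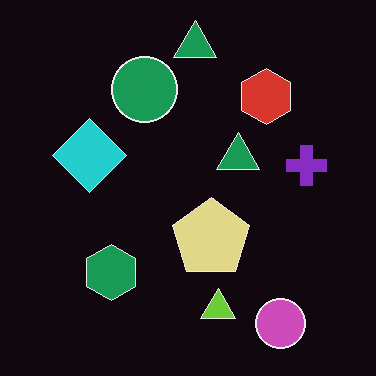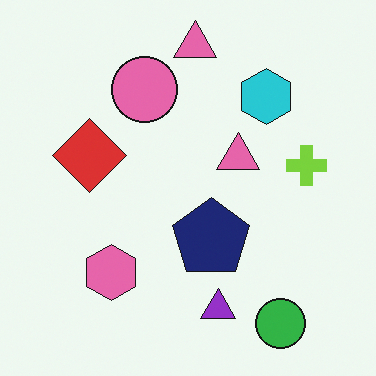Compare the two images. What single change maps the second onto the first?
The first image is the second color-inverted (negative).

The light background has become dark and every shape's color is its complement — a photographic negative.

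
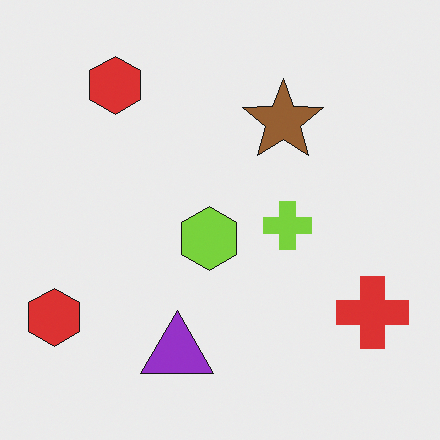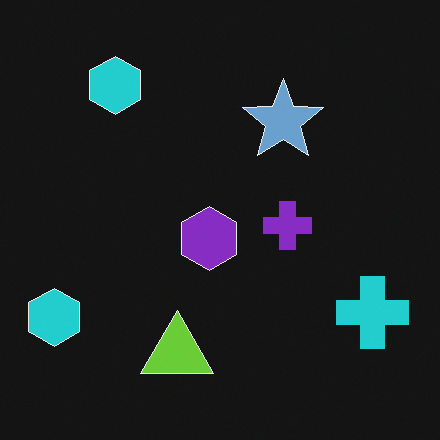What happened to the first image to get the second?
Color-inverted (negative).

The light background has become dark and every shape's color is its complement — a photographic negative.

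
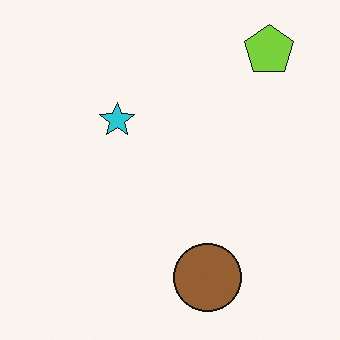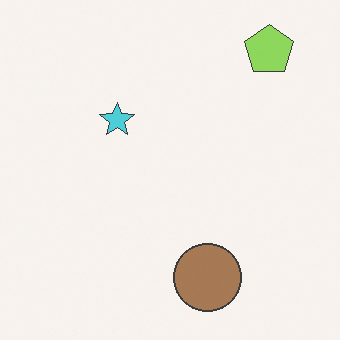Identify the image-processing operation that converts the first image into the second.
Given slightly reduced contrast.

Tones are pushed toward mid-grey across the whole image — a global contrast change.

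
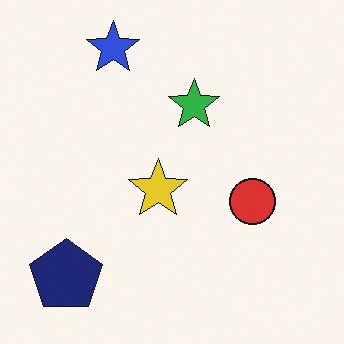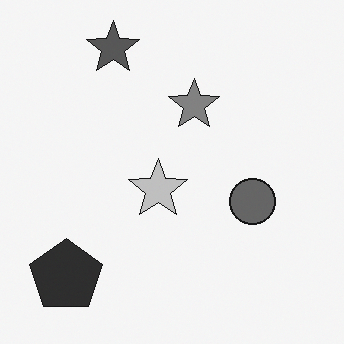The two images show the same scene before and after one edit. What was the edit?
This is the original image converted to grayscale.

All color is removed — every shape is now a shade of grey.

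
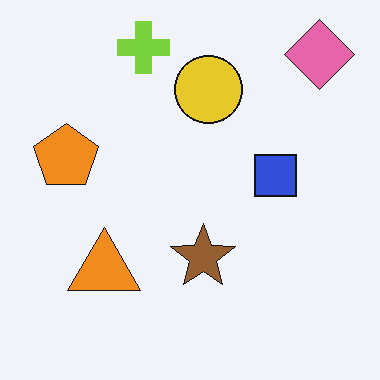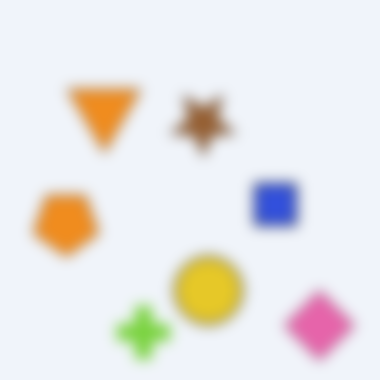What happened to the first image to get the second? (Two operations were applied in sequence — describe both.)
This is the original image strongly gaussian-blurred, then flipped vertically (top ↔ bottom).

Shape edges and outlines are uniformly softened across the whole image. The lime cross is in the top of the first image and the bottom of the second — shapes on opposite sides of the horizontal midline have swapped in a mirror flip.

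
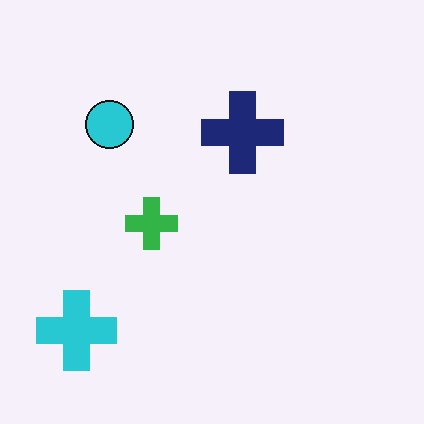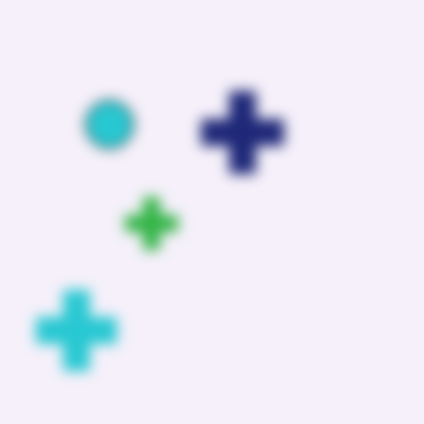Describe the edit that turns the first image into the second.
The image was heavily blurred.

Shape edges and outlines are uniformly softened across the whole image.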